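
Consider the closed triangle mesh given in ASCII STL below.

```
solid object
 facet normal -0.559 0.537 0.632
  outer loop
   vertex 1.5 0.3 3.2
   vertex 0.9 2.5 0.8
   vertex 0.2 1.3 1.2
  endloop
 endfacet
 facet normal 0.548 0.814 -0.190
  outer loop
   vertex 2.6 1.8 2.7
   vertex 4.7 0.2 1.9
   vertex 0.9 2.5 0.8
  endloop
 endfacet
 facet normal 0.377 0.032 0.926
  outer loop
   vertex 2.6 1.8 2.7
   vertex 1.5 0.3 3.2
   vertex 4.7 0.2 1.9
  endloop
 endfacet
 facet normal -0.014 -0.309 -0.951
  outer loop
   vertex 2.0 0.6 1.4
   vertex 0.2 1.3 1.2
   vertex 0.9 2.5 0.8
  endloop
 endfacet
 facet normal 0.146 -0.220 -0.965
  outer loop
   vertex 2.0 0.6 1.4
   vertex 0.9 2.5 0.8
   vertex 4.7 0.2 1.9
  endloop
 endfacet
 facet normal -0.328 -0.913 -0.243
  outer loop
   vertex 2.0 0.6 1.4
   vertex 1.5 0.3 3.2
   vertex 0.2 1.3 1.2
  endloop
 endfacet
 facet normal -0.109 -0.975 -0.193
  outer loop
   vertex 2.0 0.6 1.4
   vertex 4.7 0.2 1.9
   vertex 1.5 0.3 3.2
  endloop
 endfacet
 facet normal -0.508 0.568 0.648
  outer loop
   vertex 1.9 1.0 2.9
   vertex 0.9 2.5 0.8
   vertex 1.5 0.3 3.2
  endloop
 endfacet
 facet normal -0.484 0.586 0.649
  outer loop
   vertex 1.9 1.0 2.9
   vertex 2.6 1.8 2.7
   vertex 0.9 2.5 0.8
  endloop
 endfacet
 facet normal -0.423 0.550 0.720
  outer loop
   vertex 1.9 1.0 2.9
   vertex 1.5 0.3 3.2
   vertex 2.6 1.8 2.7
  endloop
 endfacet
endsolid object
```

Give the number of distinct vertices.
7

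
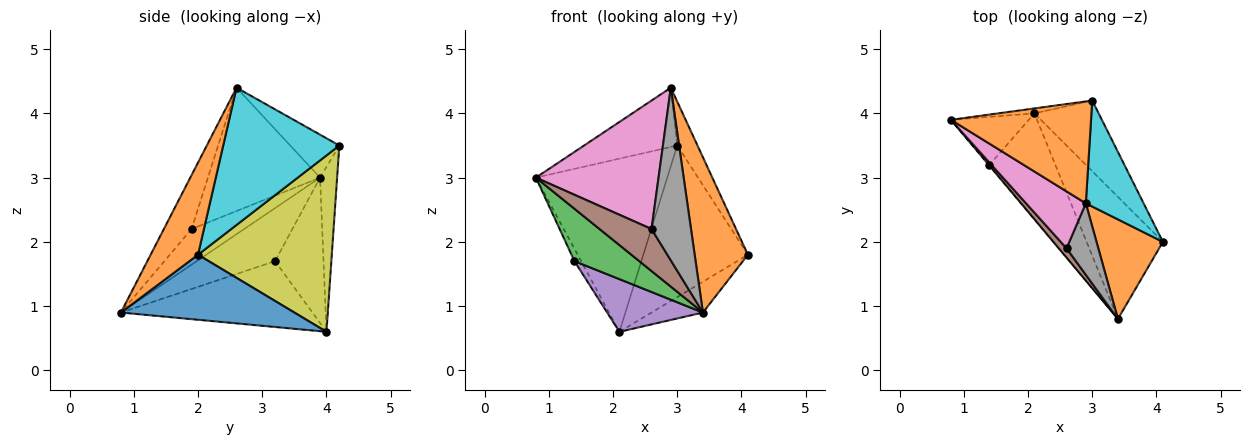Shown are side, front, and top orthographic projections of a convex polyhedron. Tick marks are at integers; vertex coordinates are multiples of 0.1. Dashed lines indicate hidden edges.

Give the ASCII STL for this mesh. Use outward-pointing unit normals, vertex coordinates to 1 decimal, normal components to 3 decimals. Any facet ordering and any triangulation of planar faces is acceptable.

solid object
 facet normal 0.637 0.189 -0.747
  outer loop
   vertex 2.1 4.0 0.6
   vertex 4.1 2.0 1.8
   vertex 3.4 0.8 0.9
  endloop
 endfacet
 facet normal 0.599 -0.674 0.432
  outer loop
   vertex 2.9 2.6 4.4
   vertex 3.4 0.8 0.9
   vertex 4.1 2.0 1.8
  endloop
 endfacet
 facet normal -0.770 -0.638 -0.012
  outer loop
   vertex 1.4 3.2 1.7
   vertex 3.4 0.8 0.9
   vertex 0.8 3.9 3.0
  endloop
 endfacet
 facet normal -0.875 0.121 -0.469
  outer loop
   vertex 1.4 3.2 1.7
   vertex 0.8 3.9 3.0
   vertex 2.1 4.0 0.6
  endloop
 endfacet
 facet normal -0.667 -0.333 -0.667
  outer loop
   vertex 1.4 3.2 1.7
   vertex 2.1 4.0 0.6
   vertex 3.4 0.8 0.9
  endloop
 endfacet
 facet normal -0.703 -0.694 0.155
  outer loop
   vertex 2.6 1.9 2.2
   vertex 0.8 3.9 3.0
   vertex 3.4 0.8 0.9
  endloop
 endfacet
 facet normal -0.641 -0.702 0.311
  outer loop
   vertex 2.6 1.9 2.2
   vertex 2.9 2.6 4.4
   vertex 0.8 3.9 3.0
  endloop
 endfacet
 facet normal -0.544 -0.775 0.321
  outer loop
   vertex 2.6 1.9 2.2
   vertex 3.4 0.8 0.9
   vertex 2.9 2.6 4.4
  endloop
 endfacet
 facet normal 0.757 0.592 -0.276
  outer loop
   vertex 3.0 4.2 3.5
   vertex 4.1 2.0 1.8
   vertex 2.1 4.0 0.6
  endloop
 endfacet
 facet normal 0.910 0.159 0.383
  outer loop
   vertex 3.0 4.2 3.5
   vertex 2.9 2.6 4.4
   vertex 4.1 2.0 1.8
  endloop
 endfacet
 facet normal -0.129 0.991 -0.028
  outer loop
   vertex 3.0 4.2 3.5
   vertex 2.1 4.0 0.6
   vertex 0.8 3.9 3.0
  endloop
 endfacet
 facet normal -0.256 0.486 0.836
  outer loop
   vertex 3.0 4.2 3.5
   vertex 0.8 3.9 3.0
   vertex 2.9 2.6 4.4
  endloop
 endfacet
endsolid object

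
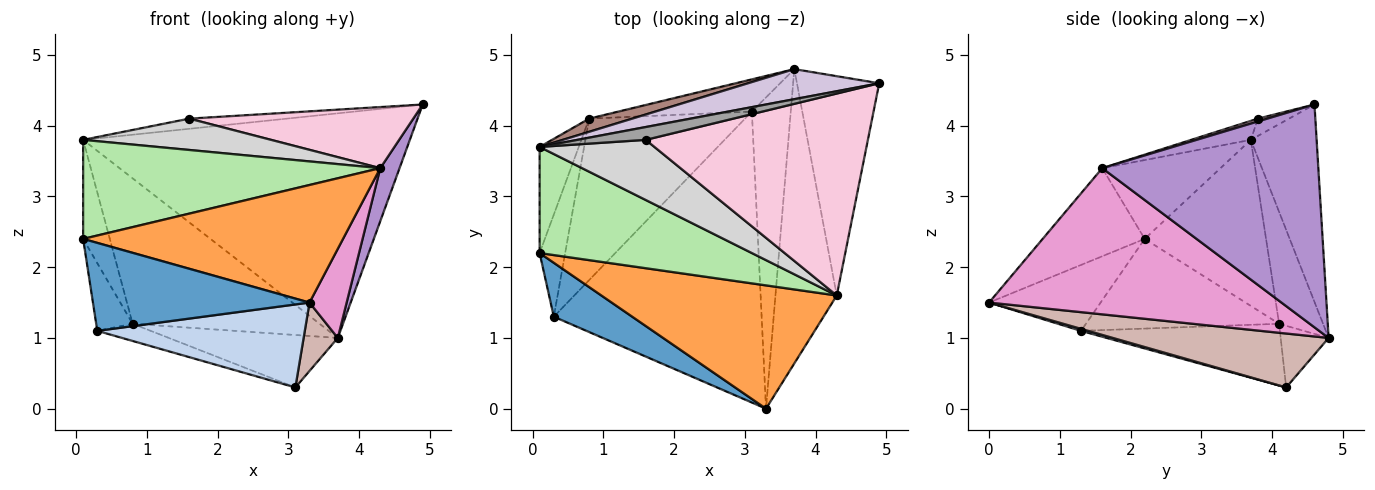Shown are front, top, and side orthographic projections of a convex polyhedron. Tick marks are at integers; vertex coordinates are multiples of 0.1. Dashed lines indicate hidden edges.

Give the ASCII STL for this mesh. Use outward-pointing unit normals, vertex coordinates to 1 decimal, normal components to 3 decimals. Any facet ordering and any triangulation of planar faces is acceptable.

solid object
 facet normal -0.402 -0.781 0.479
  outer loop
   vertex 0.3 1.3 1.1
   vertex 3.3 0.0 1.5
   vertex 0.1 2.2 2.4
  endloop
 endfacet
 facet normal 0.009 -0.274 -0.962
  outer loop
   vertex 0.3 1.3 1.1
   vertex 3.1 4.2 0.3
   vertex 3.3 0.0 1.5
  endloop
 endfacet
 facet normal -0.261 -0.666 0.699
  outer loop
   vertex 4.3 1.6 3.4
   vertex 0.1 2.2 2.4
   vertex 3.3 0.0 1.5
  endloop
 endfacet
 facet normal -0.946 0.179 -0.269
  outer loop
   vertex 0.8 4.1 1.2
   vertex 0.3 1.3 1.1
   vertex 0.1 2.2 2.4
  endloop
 endfacet
 facet normal -0.366 0.098 -0.925
  outer loop
   vertex 0.8 4.1 1.2
   vertex 3.1 4.2 0.3
   vertex 0.3 1.3 1.1
  endloop
 endfacet
 facet normal -0.262 -0.658 0.706
  outer loop
   vertex 0.1 3.7 3.8
   vertex 0.1 2.2 2.4
   vertex 4.3 1.6 3.4
  endloop
 endfacet
 facet normal -0.952 0.209 -0.224
  outer loop
   vertex 0.1 3.7 3.8
   vertex 0.8 4.1 1.2
   vertex 0.1 2.2 2.4
  endloop
 endfacet
 facet normal -0.235 0.828 -0.509
  outer loop
   vertex 3.7 4.8 1.0
   vertex 3.1 4.2 0.3
   vertex 0.8 4.1 1.2
  endloop
 endfacet
 facet normal 0.935 -0.083 -0.345
  outer loop
   vertex 3.7 4.8 1.0
   vertex 4.9 4.6 4.3
   vertex 4.3 1.6 3.4
  endloop
 endfacet
 facet normal -0.196 0.972 0.130
  outer loop
   vertex 3.7 4.8 1.0
   vertex 0.1 3.7 3.8
   vertex 4.9 4.6 4.3
  endloop
 endfacet
 facet normal -0.228 0.970 0.088
  outer loop
   vertex 3.7 4.8 1.0
   vertex 0.8 4.1 1.2
   vertex 0.1 3.7 3.8
  endloop
 endfacet
 facet normal 0.804 -0.127 -0.580
  outer loop
   vertex 3.7 4.8 1.0
   vertex 3.3 0.0 1.5
   vertex 3.1 4.2 0.3
  endloop
 endfacet
 facet normal 0.916 -0.116 -0.384
  outer loop
   vertex 3.7 4.8 1.0
   vertex 4.3 1.6 3.4
   vertex 3.3 0.0 1.5
  endloop
 endfacet
 facet normal 0.012 -0.290 0.957
  outer loop
   vertex 1.6 3.8 4.1
   vertex 4.3 1.6 3.4
   vertex 4.9 4.6 4.3
  endloop
 endfacet
 facet normal -0.194 0.610 0.769
  outer loop
   vertex 1.6 3.8 4.1
   vertex 4.9 4.6 4.3
   vertex 0.1 3.7 3.8
  endloop
 endfacet
 facet normal -0.145 -0.457 0.877
  outer loop
   vertex 1.6 3.8 4.1
   vertex 0.1 3.7 3.8
   vertex 4.3 1.6 3.4
  endloop
 endfacet
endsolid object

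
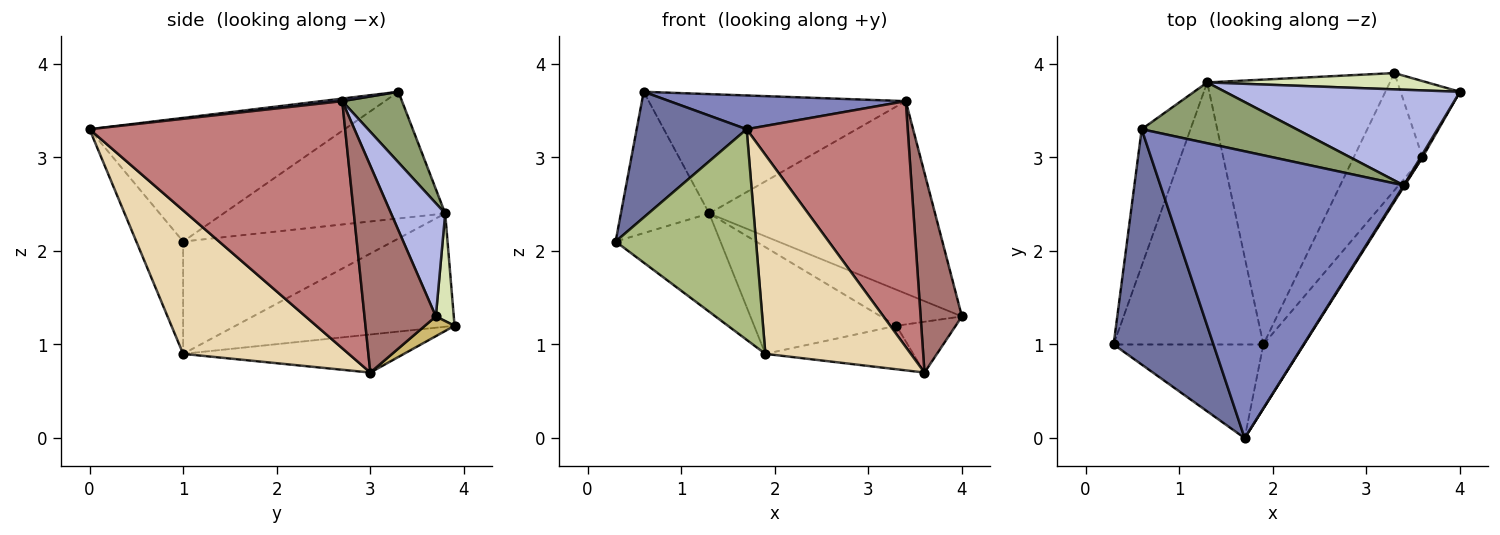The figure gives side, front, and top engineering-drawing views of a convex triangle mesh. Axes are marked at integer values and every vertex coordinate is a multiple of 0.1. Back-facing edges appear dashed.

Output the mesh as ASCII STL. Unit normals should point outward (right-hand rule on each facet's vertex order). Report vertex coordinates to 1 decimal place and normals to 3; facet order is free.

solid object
 facet normal -0.738 -0.318 0.596
  outer loop
   vertex 1.7 0.0 3.3
   vertex 0.6 3.3 3.7
   vertex 0.3 1.0 2.1
  endloop
 endfacet
 facet normal 0.010 -0.117 0.993
  outer loop
   vertex 3.4 2.7 3.6
   vertex 0.6 3.3 3.7
   vertex 1.7 0.0 3.3
  endloop
 endfacet
 facet normal -0.875 0.348 -0.337
  outer loop
   vertex 1.3 3.8 2.4
   vertex 0.3 1.0 2.1
   vertex 0.6 3.3 3.7
  endloop
 endfacet
 facet normal 0.210 0.875 0.435
  outer loop
   vertex 1.3 3.8 2.4
   vertex 3.4 2.7 3.6
   vertex 4.0 3.7 1.3
  endloop
 endfacet
 facet normal 0.203 0.872 0.445
  outer loop
   vertex 1.3 3.8 2.4
   vertex 0.6 3.3 3.7
   vertex 3.4 2.7 3.6
  endloop
 endfacet
 facet normal -0.291 -0.874 -0.389
  outer loop
   vertex 1.9 1.0 0.9
   vertex 1.7 0.0 3.3
   vertex 0.3 1.0 2.1
  endloop
 endfacet
 facet normal -0.575 0.287 -0.766
  outer loop
   vertex 1.9 1.0 0.9
   vertex 0.3 1.0 2.1
   vertex 1.3 3.8 2.4
  endloop
 endfacet
 facet normal 0.198 0.893 0.404
  outer loop
   vertex 3.3 3.9 1.2
   vertex 1.3 3.8 2.4
   vertex 4.0 3.7 1.3
  endloop
 endfacet
 facet normal -0.499 0.324 -0.804
  outer loop
   vertex 3.3 3.9 1.2
   vertex 1.9 1.0 0.9
   vertex 1.3 3.8 2.4
  endloop
 endfacet
 facet normal 0.267 0.535 -0.802
  outer loop
   vertex 3.6 3.0 0.7
   vertex 3.3 3.9 1.2
   vertex 4.0 3.7 1.3
  endloop
 endfacet
 facet normal -0.461 0.309 -0.832
  outer loop
   vertex 3.6 3.0 0.7
   vertex 1.9 1.0 0.9
   vertex 3.3 3.9 1.2
  endloop
 endfacet
 facet normal 0.735 -0.645 -0.208
  outer loop
   vertex 3.6 3.0 0.7
   vertex 1.7 0.0 3.3
   vertex 1.9 1.0 0.9
  endloop
 endfacet
 facet normal 0.865 -0.501 0.008
  outer loop
   vertex 3.6 3.0 0.7
   vertex 4.0 3.7 1.3
   vertex 3.4 2.7 3.6
  endloop
 endfacet
 facet normal 0.846 -0.533 0.003
  outer loop
   vertex 3.6 3.0 0.7
   vertex 3.4 2.7 3.6
   vertex 1.7 0.0 3.3
  endloop
 endfacet
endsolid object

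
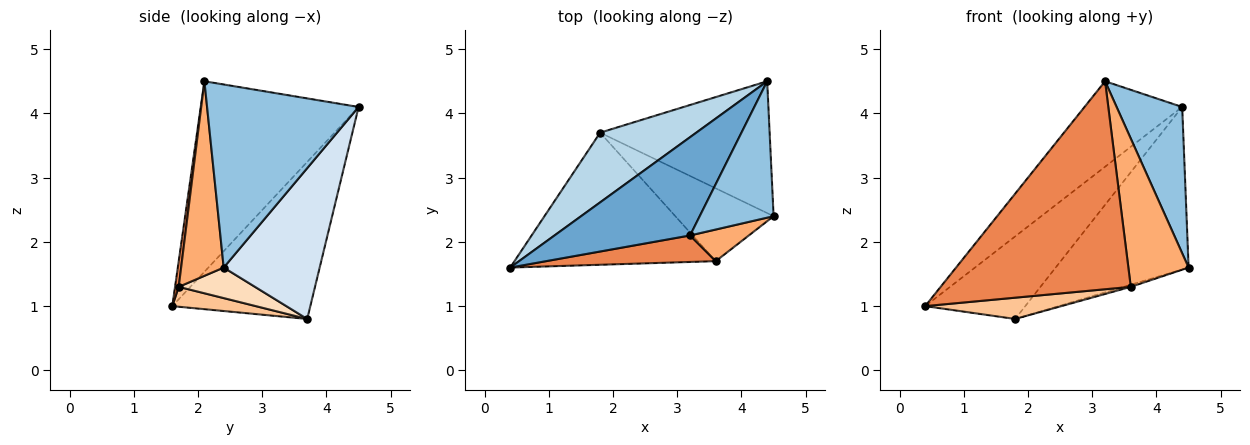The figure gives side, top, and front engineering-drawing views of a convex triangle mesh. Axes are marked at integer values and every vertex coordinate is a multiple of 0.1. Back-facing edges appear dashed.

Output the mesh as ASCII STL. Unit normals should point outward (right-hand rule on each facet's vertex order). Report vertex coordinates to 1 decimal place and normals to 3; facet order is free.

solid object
 facet normal -0.728 0.450 0.518
  outer loop
   vertex 3.2 2.1 4.5
   vertex 4.4 4.5 4.1
   vertex 0.4 1.6 1.0
  endloop
 endfacet
 facet normal 0.861 -0.372 0.347
  outer loop
   vertex 3.2 2.1 4.5
   vertex 4.5 2.4 1.6
   vertex 4.4 4.5 4.1
  endloop
 endfacet
 facet normal -0.725 0.526 0.444
  outer loop
   vertex 1.8 3.7 0.8
   vertex 0.4 1.6 1.0
   vertex 4.4 4.5 4.1
  endloop
 endfacet
 facet normal 0.489 0.677 -0.549
  outer loop
   vertex 1.8 3.7 0.8
   vertex 4.4 4.5 4.1
   vertex 4.5 2.4 1.6
  endloop
 endfacet
 facet normal 0.019 -0.992 0.126
  outer loop
   vertex 3.6 1.7 1.3
   vertex 3.2 2.1 4.5
   vertex 0.4 1.6 1.0
  endloop
 endfacet
 facet normal 0.569 -0.805 0.172
  outer loop
   vertex 3.6 1.7 1.3
   vertex 4.5 2.4 1.6
   vertex 3.2 2.1 4.5
  endloop
 endfacet
 facet normal 0.097 -0.158 -0.983
  outer loop
   vertex 3.6 1.7 1.3
   vertex 0.4 1.6 1.0
   vertex 1.8 3.7 0.8
  endloop
 endfacet
 facet normal 0.296 0.028 -0.955
  outer loop
   vertex 3.6 1.7 1.3
   vertex 1.8 3.7 0.8
   vertex 4.5 2.4 1.6
  endloop
 endfacet
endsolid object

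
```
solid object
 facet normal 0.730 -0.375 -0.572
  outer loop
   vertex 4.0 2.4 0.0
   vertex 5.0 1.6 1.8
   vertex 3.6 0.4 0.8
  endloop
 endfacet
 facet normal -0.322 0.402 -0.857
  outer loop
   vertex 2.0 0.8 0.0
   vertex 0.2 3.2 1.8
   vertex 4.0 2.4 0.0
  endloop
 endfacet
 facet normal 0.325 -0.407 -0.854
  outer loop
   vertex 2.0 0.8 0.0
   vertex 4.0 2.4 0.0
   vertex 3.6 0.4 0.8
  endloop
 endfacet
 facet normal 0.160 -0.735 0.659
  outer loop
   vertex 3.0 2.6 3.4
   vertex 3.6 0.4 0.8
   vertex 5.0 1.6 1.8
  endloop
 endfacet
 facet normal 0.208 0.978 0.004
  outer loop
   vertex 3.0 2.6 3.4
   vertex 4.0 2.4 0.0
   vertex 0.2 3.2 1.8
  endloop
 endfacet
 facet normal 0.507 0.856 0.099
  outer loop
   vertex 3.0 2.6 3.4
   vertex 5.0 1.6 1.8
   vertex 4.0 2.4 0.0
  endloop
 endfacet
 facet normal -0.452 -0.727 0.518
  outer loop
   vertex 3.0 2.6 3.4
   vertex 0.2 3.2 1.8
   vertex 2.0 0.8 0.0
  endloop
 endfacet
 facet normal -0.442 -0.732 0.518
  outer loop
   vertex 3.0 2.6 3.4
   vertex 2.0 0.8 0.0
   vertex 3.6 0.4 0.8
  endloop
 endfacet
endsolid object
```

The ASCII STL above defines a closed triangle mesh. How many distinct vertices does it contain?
6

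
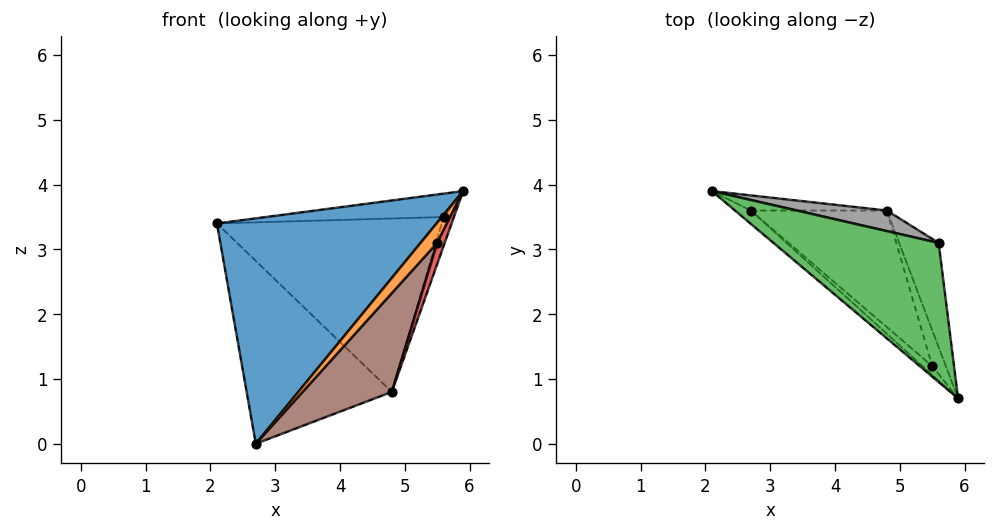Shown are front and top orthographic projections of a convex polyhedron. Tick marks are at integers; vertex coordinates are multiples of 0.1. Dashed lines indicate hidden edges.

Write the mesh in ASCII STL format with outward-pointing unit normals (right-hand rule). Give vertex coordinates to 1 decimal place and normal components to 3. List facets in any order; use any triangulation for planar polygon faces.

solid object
 facet normal -0.640 -0.767 -0.045
  outer loop
   vertex 2.7 3.6 0.0
   vertex 5.9 0.7 3.9
   vertex 2.1 3.9 3.4
  endloop
 endfacet
 facet normal -0.321 -0.867 -0.381
  outer loop
   vertex 5.5 1.2 3.1
   vertex 5.9 0.7 3.9
   vertex 2.7 3.6 0.0
  endloop
 endfacet
 facet normal 0.010 0.166 0.986
  outer loop
   vertex 5.6 3.1 3.5
   vertex 2.1 3.9 3.4
   vertex 5.9 0.7 3.9
  endloop
 endfacet
 facet normal 0.736 -0.344 -0.583
  outer loop
   vertex 4.8 3.6 0.8
   vertex 5.9 0.7 3.9
   vertex 5.5 1.2 3.1
  endloop
 endfacet
 facet normal 0.960 0.075 -0.271
  outer loop
   vertex 4.8 3.6 0.8
   vertex 5.6 3.1 3.5
   vertex 5.9 0.7 3.9
  endloop
 endfacet
 facet normal 0.279 -0.621 -0.733
  outer loop
   vertex 4.8 3.6 0.8
   vertex 5.5 1.2 3.1
   vertex 2.7 3.6 0.0
  endloop
 endfacet
 facet normal 0.031 0.996 -0.082
  outer loop
   vertex 4.8 3.6 0.8
   vertex 2.7 3.6 0.0
   vertex 2.1 3.9 3.4
  endloop
 endfacet
 facet normal 0.218 0.969 0.115
  outer loop
   vertex 4.8 3.6 0.8
   vertex 2.1 3.9 3.4
   vertex 5.6 3.1 3.5
  endloop
 endfacet
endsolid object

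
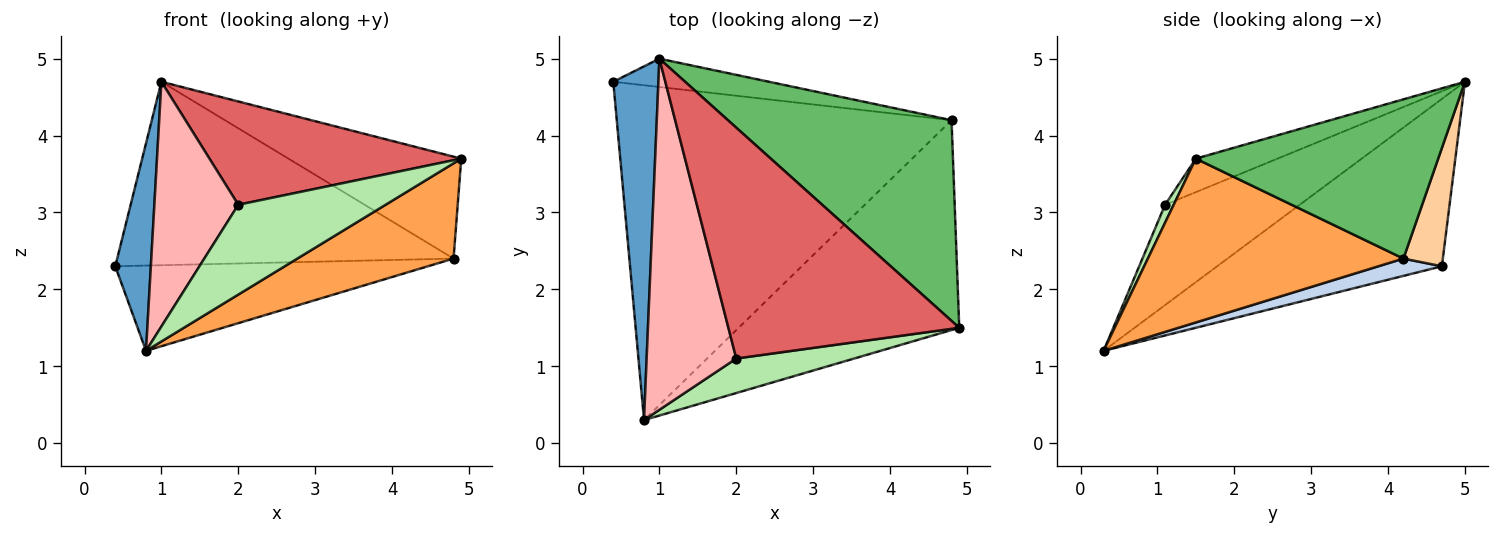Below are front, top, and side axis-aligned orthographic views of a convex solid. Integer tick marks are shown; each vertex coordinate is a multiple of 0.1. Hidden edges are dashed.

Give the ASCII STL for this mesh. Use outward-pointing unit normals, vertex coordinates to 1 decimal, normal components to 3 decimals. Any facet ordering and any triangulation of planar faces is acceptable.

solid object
 facet normal -0.954 -0.151 0.257
  outer loop
   vertex 1.0 5.0 4.7
   vertex 0.4 4.7 2.3
   vertex 0.8 0.3 1.2
  endloop
 endfacet
 facet normal 0.050 0.247 -0.968
  outer loop
   vertex 4.8 4.2 2.4
   vertex 0.8 0.3 1.2
   vertex 0.4 4.7 2.3
  endloop
 endfacet
 facet normal 0.560 -0.342 -0.754
  outer loop
   vertex 4.8 4.2 2.4
   vertex 4.9 1.5 3.7
   vertex 0.8 0.3 1.2
  endloop
 endfacet
 facet normal 0.115 0.982 -0.151
  outer loop
   vertex 4.8 4.2 2.4
   vertex 0.4 4.7 2.3
   vertex 1.0 5.0 4.7
  endloop
 endfacet
 facet normal 0.536 0.382 0.753
  outer loop
   vertex 4.8 4.2 2.4
   vertex 1.0 5.0 4.7
   vertex 4.9 1.5 3.7
  endloop
 endfacet
 facet normal 0.054 -0.932 0.358
  outer loop
   vertex 2.0 1.1 3.1
   vertex 0.8 0.3 1.2
   vertex 4.9 1.5 3.7
  endloop
 endfacet
 facet normal -0.131 -0.405 0.905
  outer loop
   vertex 2.0 1.1 3.1
   vertex 4.9 1.5 3.7
   vertex 1.0 5.0 4.7
  endloop
 endfacet
 facet normal -0.676 -0.421 0.604
  outer loop
   vertex 2.0 1.1 3.1
   vertex 1.0 5.0 4.7
   vertex 0.8 0.3 1.2
  endloop
 endfacet
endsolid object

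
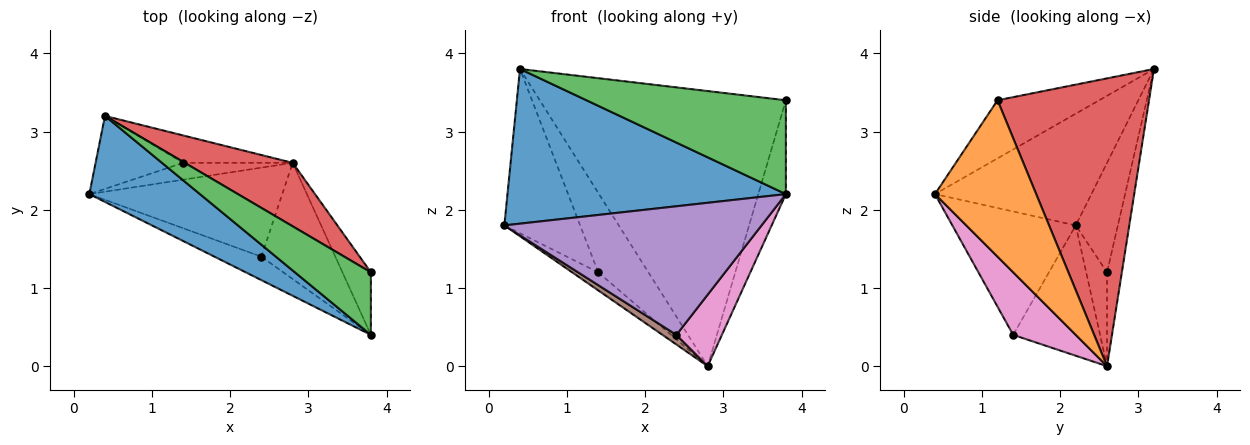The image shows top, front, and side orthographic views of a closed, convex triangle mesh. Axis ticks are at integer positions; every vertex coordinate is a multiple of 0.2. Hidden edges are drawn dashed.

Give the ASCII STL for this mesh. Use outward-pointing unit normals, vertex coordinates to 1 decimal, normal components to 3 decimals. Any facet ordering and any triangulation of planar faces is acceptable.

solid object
 facet normal -0.441 -0.784 0.436
  outer loop
   vertex 0.4 3.2 3.8
   vertex 0.2 2.2 1.8
   vertex 3.8 0.4 2.2
  endloop
 endfacet
 facet normal 0.950 0.259 -0.173
  outer loop
   vertex 3.8 1.2 3.4
   vertex 3.8 0.4 2.2
   vertex 2.8 2.6 0.0
  endloop
 endfacet
 facet normal -0.391 -0.766 0.511
  outer loop
   vertex 3.8 1.2 3.4
   vertex 0.4 3.2 3.8
   vertex 3.8 0.4 2.2
  endloop
 endfacet
 facet normal 0.514 0.836 0.193
  outer loop
   vertex 3.8 1.2 3.4
   vertex 2.8 2.6 0.0
   vertex 0.4 3.2 3.8
  endloop
 endfacet
 facet normal -0.427 -0.890 -0.162
  outer loop
   vertex 2.4 1.4 0.4
   vertex 3.8 0.4 2.2
   vertex 0.2 2.2 1.8
  endloop
 endfacet
 facet normal -0.558 -0.089 -0.825
  outer loop
   vertex 2.4 1.4 0.4
   vertex 0.2 2.2 1.8
   vertex 2.8 2.6 0.0
  endloop
 endfacet
 facet normal 0.585 -0.425 -0.691
  outer loop
   vertex 2.4 1.4 0.4
   vertex 2.8 2.6 0.0
   vertex 3.8 0.4 2.2
  endloop
 endfacet
 facet normal -0.505 0.631 -0.589
  outer loop
   vertex 1.4 2.6 1.2
   vertex 2.8 2.6 0.0
   vertex 0.2 2.2 1.8
  endloop
 endfacet
 facet normal -0.453 0.815 -0.362
  outer loop
   vertex 1.4 2.6 1.2
   vertex 0.2 2.2 1.8
   vertex 0.4 3.2 3.8
  endloop
 endfacet
 facet normal -0.269 0.911 -0.314
  outer loop
   vertex 1.4 2.6 1.2
   vertex 0.4 3.2 3.8
   vertex 2.8 2.6 0.0
  endloop
 endfacet
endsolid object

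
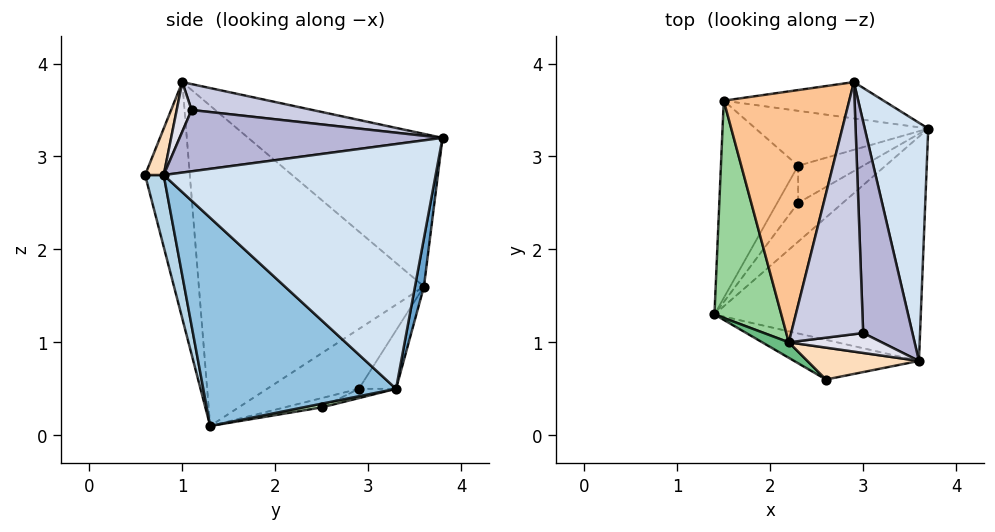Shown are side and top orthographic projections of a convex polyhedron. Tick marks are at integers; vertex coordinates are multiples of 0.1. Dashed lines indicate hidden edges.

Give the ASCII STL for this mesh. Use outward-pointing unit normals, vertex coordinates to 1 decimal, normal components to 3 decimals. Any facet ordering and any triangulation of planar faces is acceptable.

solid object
 facet normal 0.051 0.985 -0.167
  outer loop
   vertex 1.5 3.6 1.6
   vertex 2.9 3.8 3.2
   vertex 3.7 3.3 0.5
  endloop
 endfacet
 facet normal 0.588 -0.560 -0.583
  outer loop
   vertex 3.6 0.8 2.8
   vertex 1.4 1.3 0.1
   vertex 3.7 3.3 0.5
  endloop
 endfacet
 facet normal 0.186 -0.928 -0.323
  outer loop
   vertex 3.6 0.8 2.8
   vertex 2.6 0.6 2.8
   vertex 1.4 1.3 0.1
  endloop
 endfacet
 facet normal 0.951 0.189 0.247
  outer loop
   vertex 3.6 0.8 2.8
   vertex 3.7 3.3 0.5
   vertex 2.9 3.8 3.2
  endloop
 endfacet
 facet normal -0.538 0.477 -0.695
  outer loop
   vertex 2.3 2.9 0.5
   vertex 1.4 1.3 0.1
   vertex 1.5 3.6 1.6
  endloop
 endfacet
 facet normal -0.213 0.747 -0.630
  outer loop
   vertex 2.3 2.9 0.5
   vertex 1.5 3.6 1.6
   vertex 3.7 3.3 0.5
  endloop
 endfacet
 facet normal -0.734 0.313 0.603
  outer loop
   vertex 2.2 1.0 3.8
   vertex 2.9 3.8 3.2
   vertex 1.5 3.6 1.6
  endloop
 endfacet
 facet normal 0.177 -0.887 0.426
  outer loop
   vertex 2.2 1.0 3.8
   vertex 2.6 0.6 2.8
   vertex 3.6 0.8 2.8
  endloop
 endfacet
 facet normal -0.614 -0.786 0.069
  outer loop
   vertex 2.2 1.0 3.8
   vertex 1.4 1.3 0.1
   vertex 2.6 0.6 2.8
  endloop
 endfacet
 facet normal -0.975 -0.090 0.203
  outer loop
   vertex 2.2 1.0 3.8
   vertex 1.5 3.6 1.6
   vertex 1.4 1.3 0.1
  endloop
 endfacet
 facet normal 0.083 0.103 -0.991
  outer loop
   vertex 2.3 2.5 0.3
   vertex 3.7 3.3 0.5
   vertex 1.4 1.3 0.1
  endloop
 endfacet
 facet normal -0.369 0.416 -0.831
  outer loop
   vertex 2.3 2.5 0.3
   vertex 1.4 1.3 0.1
   vertex 2.3 2.9 0.5
  endloop
 endfacet
 facet normal -0.127 0.444 -0.887
  outer loop
   vertex 2.3 2.5 0.3
   vertex 2.3 2.9 0.5
   vertex 3.7 3.3 0.5
  endloop
 endfacet
 facet normal 0.776 0.098 0.623
  outer loop
   vertex 3.0 1.1 3.5
   vertex 3.6 0.8 2.8
   vertex 2.9 3.8 3.2
  endloop
 endfacet
 facet normal 0.336 0.116 0.935
  outer loop
   vertex 3.0 1.1 3.5
   vertex 2.9 3.8 3.2
   vertex 2.2 1.0 3.8
  endloop
 endfacet
 facet normal 0.314 -0.745 0.588
  outer loop
   vertex 3.0 1.1 3.5
   vertex 2.2 1.0 3.8
   vertex 3.6 0.8 2.8
  endloop
 endfacet
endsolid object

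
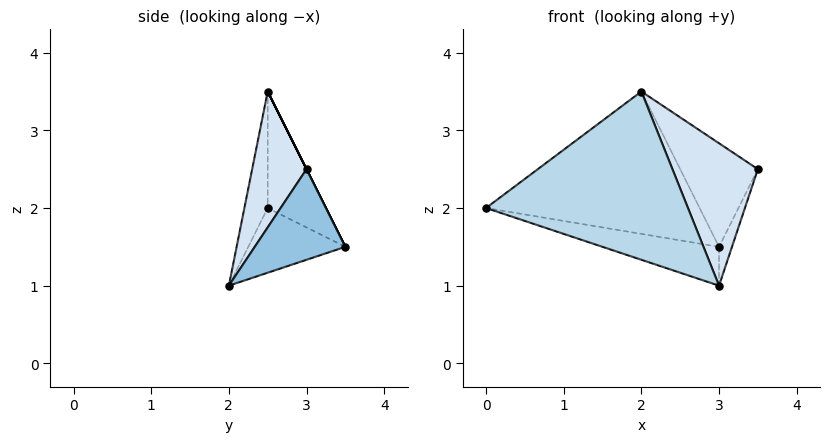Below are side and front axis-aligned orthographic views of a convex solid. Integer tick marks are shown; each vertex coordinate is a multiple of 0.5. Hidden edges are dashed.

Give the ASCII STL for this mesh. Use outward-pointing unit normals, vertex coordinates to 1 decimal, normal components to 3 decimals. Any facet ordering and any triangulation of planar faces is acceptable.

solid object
 facet normal -0.255 0.306 -0.917
  outer loop
   vertex 3.0 3.5 1.5
   vertex 3.0 2.0 1.0
   vertex 0.0 2.5 2.0
  endloop
 endfacet
 facet normal 0.911 0.130 -0.391
  outer loop
   vertex 3.0 3.5 1.5
   vertex 3.5 3.0 2.5
   vertex 3.0 2.0 1.0
  endloop
 endfacet
 facet normal -0.113 -0.982 0.151
  outer loop
   vertex 2.0 2.5 3.5
   vertex 0.0 2.5 2.0
   vertex 3.0 2.0 1.0
  endloop
 endfacet
 facet normal 0.501 -0.788 0.358
  outer loop
   vertex 2.0 2.5 3.5
   vertex 3.0 2.0 1.0
   vertex 3.5 3.0 2.5
  endloop
 endfacet
 facet normal -0.248 0.910 0.331
  outer loop
   vertex 2.0 2.5 3.5
   vertex 3.0 3.5 1.5
   vertex 0.0 2.5 2.0
  endloop
 endfacet
 facet normal 0.000 0.894 0.447
  outer loop
   vertex 2.0 2.5 3.5
   vertex 3.5 3.0 2.5
   vertex 3.0 3.5 1.5
  endloop
 endfacet
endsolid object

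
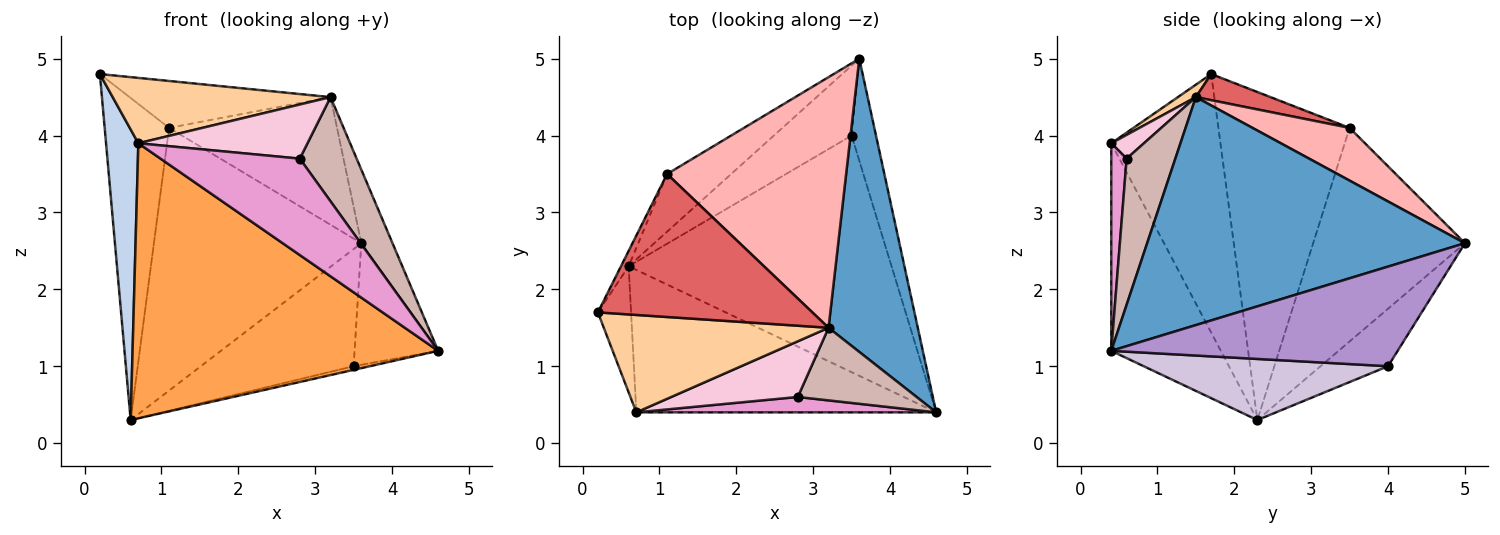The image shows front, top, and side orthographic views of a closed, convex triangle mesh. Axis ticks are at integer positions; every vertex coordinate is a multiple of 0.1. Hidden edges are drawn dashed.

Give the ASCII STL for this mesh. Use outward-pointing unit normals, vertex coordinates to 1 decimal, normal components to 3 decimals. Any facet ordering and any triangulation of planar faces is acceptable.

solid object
 facet normal 0.927 0.091 0.363
  outer loop
   vertex 3.2 1.5 4.5
   vertex 4.6 0.4 1.2
   vertex 3.6 5.0 2.6
  endloop
 endfacet
 facet normal -0.952 -0.282 -0.122
  outer loop
   vertex 0.7 0.4 3.9
   vertex 0.2 1.7 4.8
   vertex 0.6 2.3 0.3
  endloop
 endfacet
 facet normal -0.303 -0.846 -0.438
  outer loop
   vertex 0.7 0.4 3.9
   vertex 0.6 2.3 0.3
   vertex 4.6 0.4 1.2
  endloop
 endfacet
 facet normal 0.046 -0.557 0.829
  outer loop
   vertex 0.7 0.4 3.9
   vertex 3.2 1.5 4.5
   vertex 0.2 1.7 4.8
  endloop
 endfacet
 facet normal -0.897 0.441 -0.021
  outer loop
   vertex 1.1 3.5 4.1
   vertex 0.6 2.3 0.3
   vertex 0.2 1.7 4.8
  endloop
 endfacet
 facet normal -0.581 0.795 -0.174
  outer loop
   vertex 1.1 3.5 4.1
   vertex 3.6 5.0 2.6
   vertex 0.6 2.3 0.3
  endloop
 endfacet
 facet normal 0.115 0.310 0.944
  outer loop
   vertex 1.1 3.5 4.1
   vertex 0.2 1.7 4.8
   vertex 3.2 1.5 4.5
  endloop
 endfacet
 facet normal 0.254 0.439 0.862
  outer loop
   vertex 1.1 3.5 4.1
   vertex 3.2 1.5 4.5
   vertex 3.6 5.0 2.6
  endloop
 endfacet
 facet normal 0.934 0.273 -0.229
  outer loop
   vertex 3.5 4.0 1.0
   vertex 3.6 5.0 2.6
   vertex 4.6 0.4 1.2
  endloop
 endfacet
 facet normal 0.226 0.015 -0.974
  outer loop
   vertex 3.5 4.0 1.0
   vertex 4.6 0.4 1.2
   vertex 0.6 2.3 0.3
  endloop
 endfacet
 facet normal -0.355 0.803 -0.479
  outer loop
   vertex 3.5 4.0 1.0
   vertex 0.6 2.3 0.3
   vertex 3.6 5.0 2.6
  endloop
 endfacet
 facet normal 0.575 -0.671 0.468
  outer loop
   vertex 2.8 0.6 3.7
   vertex 4.6 0.4 1.2
   vertex 3.2 1.5 4.5
  endloop
 endfacet
 facet normal 0.108 -0.982 0.157
  outer loop
   vertex 2.8 0.6 3.7
   vertex 0.7 0.4 3.9
   vertex 4.6 0.4 1.2
  endloop
 endfacet
 facet normal 0.133 -0.691 0.711
  outer loop
   vertex 2.8 0.6 3.7
   vertex 3.2 1.5 4.5
   vertex 0.7 0.4 3.9
  endloop
 endfacet
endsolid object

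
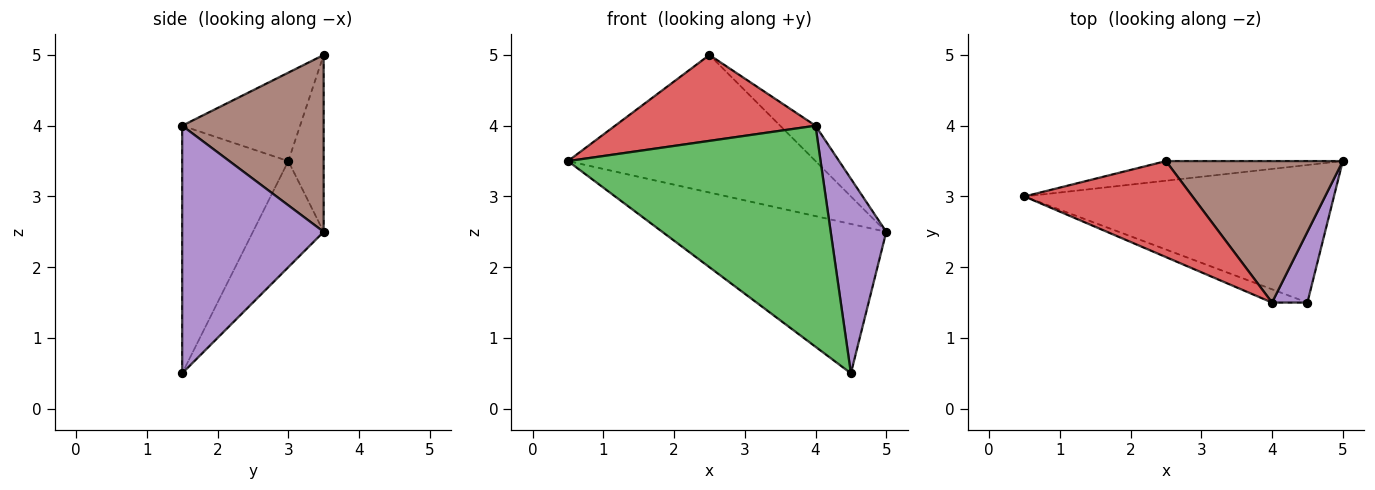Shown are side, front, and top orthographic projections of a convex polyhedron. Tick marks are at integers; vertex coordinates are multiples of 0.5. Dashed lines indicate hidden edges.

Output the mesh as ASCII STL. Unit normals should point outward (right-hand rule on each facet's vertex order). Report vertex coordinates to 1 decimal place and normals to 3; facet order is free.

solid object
 facet normal -0.226 0.716 -0.660
  outer loop
   vertex 4.5 1.5 0.5
   vertex 0.5 3.0 3.5
   vertex 5.0 3.5 2.5
  endloop
 endfacet
 facet normal -0.140 0.980 -0.140
  outer loop
   vertex 2.5 3.5 5.0
   vertex 5.0 3.5 2.5
   vertex 0.5 3.0 3.5
  endloop
 endfacet
 facet normal -0.387 -0.921 -0.055
  outer loop
   vertex 4.0 1.5 4.0
   vertex 0.5 3.0 3.5
   vertex 4.5 1.5 0.5
  endloop
 endfacet
 facet normal -0.365 -0.621 0.694
  outer loop
   vertex 4.0 1.5 4.0
   vertex 2.5 3.5 5.0
   vertex 0.5 3.0 3.5
  endloop
 endfacet
 facet normal 0.923 -0.362 0.132
  outer loop
   vertex 4.0 1.5 4.0
   vertex 4.5 1.5 0.5
   vertex 5.0 3.5 2.5
  endloop
 endfacet
 facet normal 0.696 0.174 0.696
  outer loop
   vertex 4.0 1.5 4.0
   vertex 5.0 3.5 2.5
   vertex 2.5 3.5 5.0
  endloop
 endfacet
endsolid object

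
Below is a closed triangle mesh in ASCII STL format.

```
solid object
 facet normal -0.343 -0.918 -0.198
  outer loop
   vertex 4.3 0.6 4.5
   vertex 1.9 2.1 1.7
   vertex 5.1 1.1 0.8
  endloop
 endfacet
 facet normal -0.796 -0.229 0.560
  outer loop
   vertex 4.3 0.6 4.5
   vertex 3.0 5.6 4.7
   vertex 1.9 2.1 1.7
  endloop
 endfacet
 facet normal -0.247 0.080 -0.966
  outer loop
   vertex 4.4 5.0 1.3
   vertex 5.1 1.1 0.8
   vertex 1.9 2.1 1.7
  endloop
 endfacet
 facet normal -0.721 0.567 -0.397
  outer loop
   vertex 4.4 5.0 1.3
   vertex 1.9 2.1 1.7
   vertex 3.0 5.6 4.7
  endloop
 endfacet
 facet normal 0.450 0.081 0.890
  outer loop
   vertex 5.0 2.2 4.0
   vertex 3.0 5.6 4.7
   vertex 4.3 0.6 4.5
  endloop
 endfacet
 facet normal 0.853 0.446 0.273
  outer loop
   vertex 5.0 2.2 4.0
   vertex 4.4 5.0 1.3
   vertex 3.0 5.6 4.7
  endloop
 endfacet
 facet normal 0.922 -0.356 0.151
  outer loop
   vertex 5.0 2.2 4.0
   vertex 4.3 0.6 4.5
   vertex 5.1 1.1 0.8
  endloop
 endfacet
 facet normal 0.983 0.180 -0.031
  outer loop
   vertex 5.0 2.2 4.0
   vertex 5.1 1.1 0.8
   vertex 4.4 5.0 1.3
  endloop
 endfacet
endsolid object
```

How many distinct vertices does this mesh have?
6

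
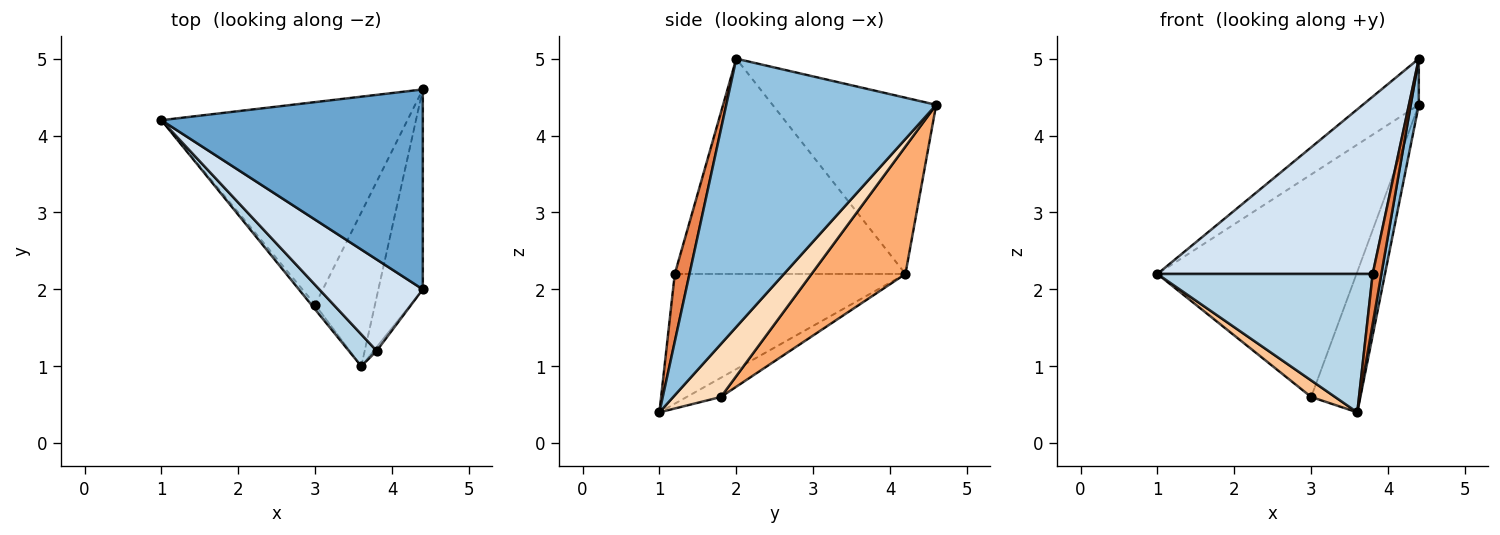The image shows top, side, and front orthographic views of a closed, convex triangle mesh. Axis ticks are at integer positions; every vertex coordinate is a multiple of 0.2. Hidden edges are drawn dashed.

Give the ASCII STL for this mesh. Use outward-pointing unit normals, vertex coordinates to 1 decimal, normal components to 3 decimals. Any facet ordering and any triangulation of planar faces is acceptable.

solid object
 facet normal -0.549 0.188 0.814
  outer loop
   vertex 4.4 2.0 5.0
   vertex 4.4 4.6 4.4
   vertex 1.0 4.2 2.2
  endloop
 endfacet
 facet normal 0.986 -0.038 -0.163
  outer loop
   vertex 4.4 2.0 5.0
   vertex 3.6 1.0 0.4
   vertex 4.4 4.6 4.4
  endloop
 endfacet
 facet normal -0.722 -0.674 0.155
  outer loop
   vertex 3.8 1.2 2.2
   vertex 1.0 4.2 2.2
   vertex 3.6 1.0 0.4
  endloop
 endfacet
 facet normal -0.690 -0.644 0.332
  outer loop
   vertex 3.8 1.2 2.2
   vertex 4.4 2.0 5.0
   vertex 1.0 4.2 2.2
  endloop
 endfacet
 facet normal 0.860 -0.508 -0.039
  outer loop
   vertex 3.8 1.2 2.2
   vertex 3.6 1.0 0.4
   vertex 4.4 2.0 5.0
  endloop
 endfacet
 facet normal 0.329 0.698 -0.636
  outer loop
   vertex 3.0 1.8 0.6
   vertex 1.0 4.2 2.2
   vertex 4.4 4.6 4.4
  endloop
 endfacet
 facet normal -0.808 -0.566 -0.162
  outer loop
   vertex 3.0 1.8 0.6
   vertex 3.6 1.0 0.4
   vertex 1.0 4.2 2.2
  endloop
 endfacet
 facet normal 0.547 0.565 -0.618
  outer loop
   vertex 3.0 1.8 0.6
   vertex 4.4 4.6 4.4
   vertex 3.6 1.0 0.4
  endloop
 endfacet
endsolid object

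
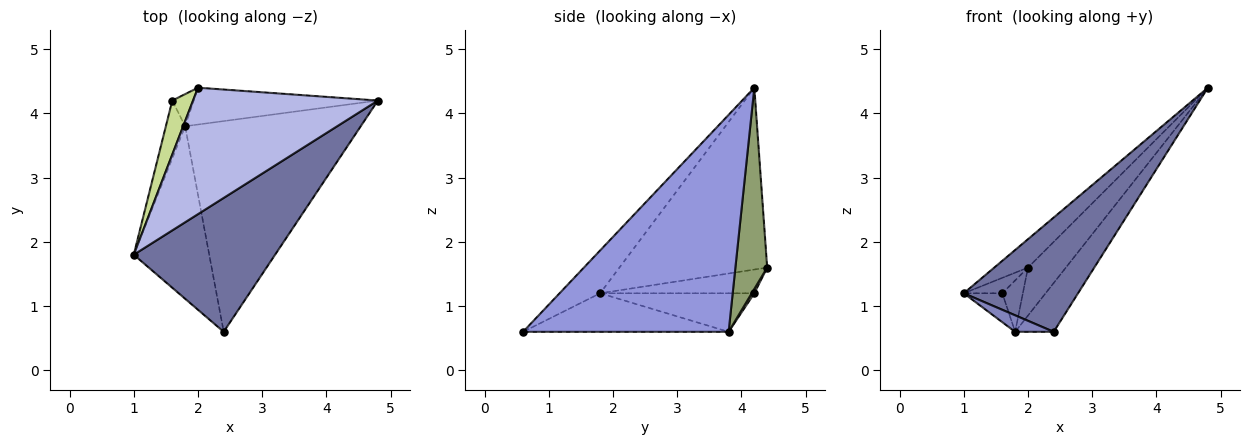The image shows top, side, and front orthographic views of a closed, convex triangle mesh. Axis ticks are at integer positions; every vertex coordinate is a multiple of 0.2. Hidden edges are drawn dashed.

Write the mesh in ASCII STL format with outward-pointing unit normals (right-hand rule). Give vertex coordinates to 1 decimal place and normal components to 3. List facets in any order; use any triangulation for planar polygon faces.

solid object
 facet normal -0.225 -0.633 0.741
  outer loop
   vertex 2.4 0.6 0.6
   vertex 4.8 4.2 4.4
   vertex 1.0 1.8 1.2
  endloop
 endfacet
 facet normal -0.453 -0.085 -0.887
  outer loop
   vertex 1.8 3.8 0.6
   vertex 2.4 0.6 0.6
   vertex 1.0 1.8 1.2
  endloop
 endfacet
 facet normal 0.769 0.144 -0.622
  outer loop
   vertex 1.8 3.8 0.6
   vertex 4.8 4.2 4.4
   vertex 2.4 0.6 0.6
  endloop
 endfacet
 facet normal -0.693 0.158 0.704
  outer loop
   vertex 2.0 4.4 1.6
   vertex 1.0 1.8 1.2
   vertex 4.8 4.2 4.4
  endloop
 endfacet
 facet normal 0.554 0.660 -0.507
  outer loop
   vertex 2.0 4.4 1.6
   vertex 4.8 4.2 4.4
   vertex 1.8 3.8 0.6
  endloop
 endfacet
 facet normal -0.873 0.218 -0.436
  outer loop
   vertex 1.6 4.2 1.2
   vertex 1.8 3.8 0.6
   vertex 1.0 1.8 1.2
  endloop
 endfacet
 facet normal -0.740 0.185 0.647
  outer loop
   vertex 1.6 4.2 1.2
   vertex 1.0 1.8 1.2
   vertex 2.0 4.4 1.6
  endloop
 endfacet
 facet normal 0.105 0.843 -0.527
  outer loop
   vertex 1.6 4.2 1.2
   vertex 2.0 4.4 1.6
   vertex 1.8 3.8 0.6
  endloop
 endfacet
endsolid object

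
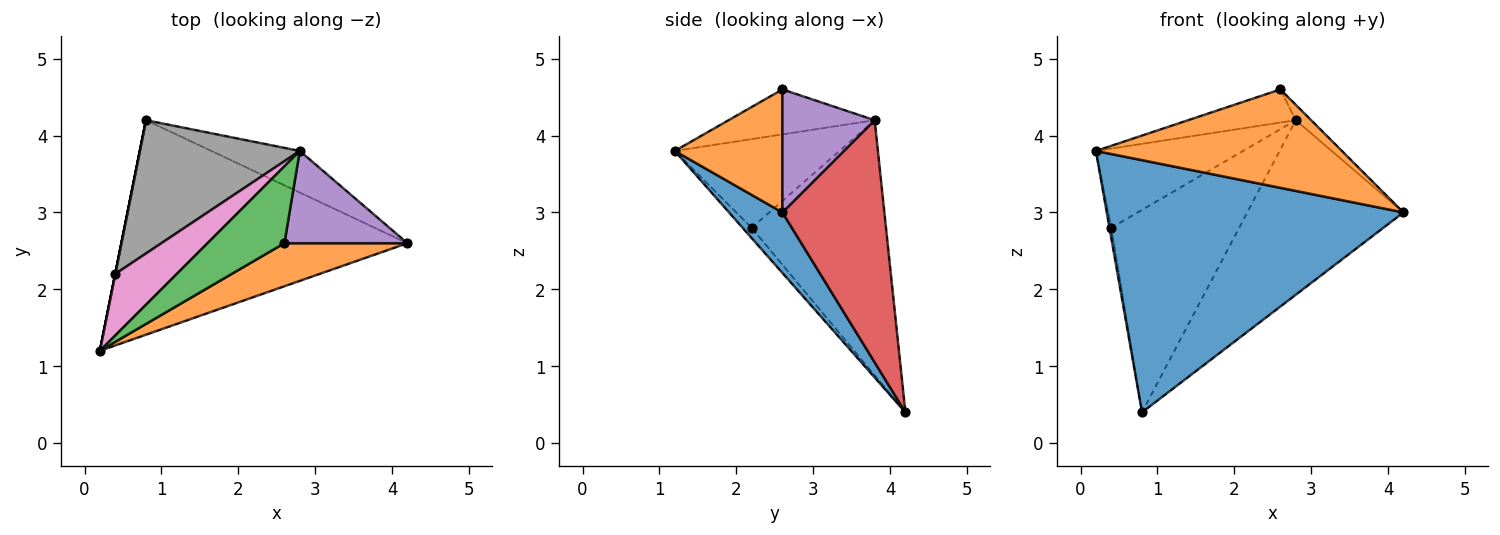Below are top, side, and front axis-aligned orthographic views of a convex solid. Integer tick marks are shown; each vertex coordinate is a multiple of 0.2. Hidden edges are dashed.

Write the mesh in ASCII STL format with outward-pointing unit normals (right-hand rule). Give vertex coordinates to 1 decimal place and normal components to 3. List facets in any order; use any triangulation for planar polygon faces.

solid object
 facet normal 0.136 -0.755 -0.642
  outer loop
   vertex 0.8 4.2 0.4
   vertex 4.2 2.6 3.0
   vertex 0.2 1.2 3.8
  endloop
 endfacet
 facet normal 0.372 -0.850 0.372
  outer loop
   vertex 2.6 2.6 4.6
   vertex 0.2 1.2 3.8
   vertex 4.2 2.6 3.0
  endloop
 endfacet
 facet normal -0.473 0.349 0.809
  outer loop
   vertex 2.8 3.8 4.2
   vertex 0.2 1.2 3.8
   vertex 2.6 2.6 4.6
  endloop
 endfacet
 facet normal 0.536 0.821 -0.196
  outer loop
   vertex 2.8 3.8 4.2
   vertex 4.2 2.6 3.0
   vertex 0.8 4.2 0.4
  endloop
 endfacet
 facet normal 0.702 0.117 0.702
  outer loop
   vertex 2.8 3.8 4.2
   vertex 2.6 2.6 4.6
   vertex 4.2 2.6 3.0
  endloop
 endfacet
 facet normal -0.981 0.196 0.000
  outer loop
   vertex 0.4 2.2 2.8
   vertex 0.8 4.2 0.4
   vertex 0.2 1.2 3.8
  endloop
 endfacet
 facet normal -0.662 0.592 0.459
  outer loop
   vertex 0.4 2.2 2.8
   vertex 0.2 1.2 3.8
   vertex 2.8 3.8 4.2
  endloop
 endfacet
 facet normal -0.660 0.628 0.413
  outer loop
   vertex 0.4 2.2 2.8
   vertex 2.8 3.8 4.2
   vertex 0.8 4.2 0.4
  endloop
 endfacet
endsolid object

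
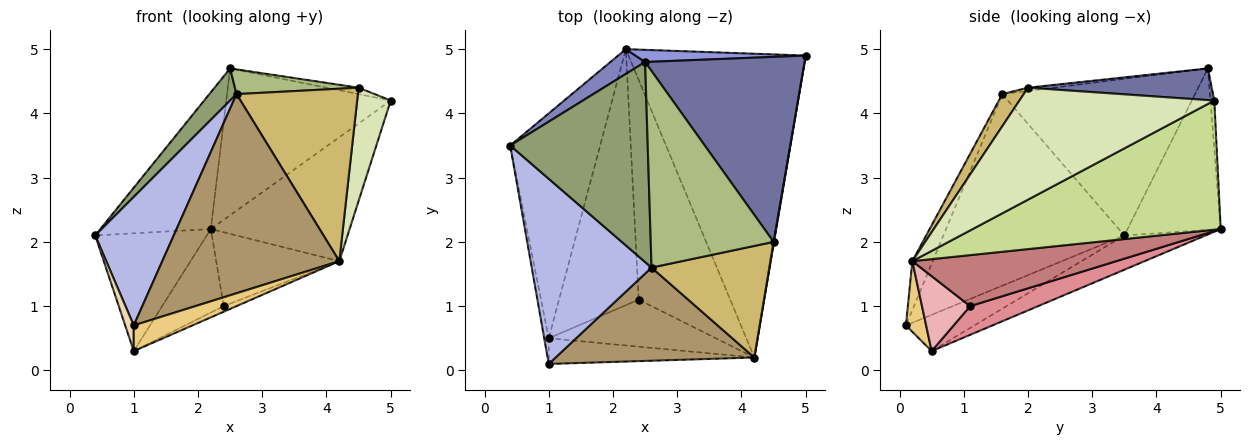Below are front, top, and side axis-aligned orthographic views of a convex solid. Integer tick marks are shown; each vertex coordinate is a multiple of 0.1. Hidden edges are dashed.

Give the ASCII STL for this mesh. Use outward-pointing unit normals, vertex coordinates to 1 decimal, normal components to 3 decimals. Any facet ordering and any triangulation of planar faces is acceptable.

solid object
 facet normal 0.195 0.034 0.980
  outer loop
   vertex 4.5 2.0 4.4
   vertex 5.0 4.9 4.2
   vertex 2.5 4.8 4.7
  endloop
 endfacet
 facet normal -0.639 0.757 0.137
  outer loop
   vertex 2.2 5.0 2.2
   vertex 0.4 3.5 2.1
   vertex 2.5 4.8 4.7
  endloop
 endfacet
 facet normal -0.023 0.996 0.083
  outer loop
   vertex 2.2 5.0 2.2
   vertex 2.5 4.8 4.7
   vertex 5.0 4.9 4.2
  endloop
 endfacet
 facet normal -0.796 -0.345 0.498
  outer loop
   vertex 2.6 1.6 4.3
   vertex 0.4 3.5 2.1
   vertex 1.0 0.1 0.7
  endloop
 endfacet
 facet normal -0.747 -0.105 0.656
  outer loop
   vertex 2.6 1.6 4.3
   vertex 2.5 4.8 4.7
   vertex 0.4 3.5 2.1
  endloop
 endfacet
 facet normal -0.026 -0.125 0.992
  outer loop
   vertex 2.6 1.6 4.3
   vertex 4.5 2.0 4.4
   vertex 2.5 4.8 4.7
  endloop
 endfacet
 facet normal 0.559 0.313 -0.768
  outer loop
   vertex 4.2 0.2 1.7
   vertex 2.2 5.0 2.2
   vertex 5.0 4.9 4.2
  endloop
 endfacet
 facet normal 0.985 -0.170 0.004
  outer loop
   vertex 4.2 0.2 1.7
   vertex 5.0 4.9 4.2
   vertex 4.5 2.0 4.4
  endloop
 endfacet
 facet normal -0.104 -0.901 0.421
  outer loop
   vertex 4.2 0.2 1.7
   vertex 2.6 1.6 4.3
   vertex 1.0 0.1 0.7
  endloop
 endfacet
 facet normal 0.147 -0.831 0.537
  outer loop
   vertex 4.2 0.2 1.7
   vertex 4.5 2.0 4.4
   vertex 2.6 1.6 4.3
  endloop
 endfacet
 facet normal 0.236 -0.687 -0.687
  outer loop
   vertex 1.0 0.5 0.3
   vertex 4.2 0.2 1.7
   vertex 1.0 0.1 0.7
  endloop
 endfacet
 facet normal -0.985 -0.123 -0.123
  outer loop
   vertex 1.0 0.5 0.3
   vertex 1.0 0.1 0.7
   vertex 0.4 3.5 2.1
  endloop
 endfacet
 facet normal -0.320 0.440 -0.839
  outer loop
   vertex 1.0 0.5 0.3
   vertex 0.4 3.5 2.1
   vertex 2.2 5.0 2.2
  endloop
 endfacet
 facet normal 0.467 0.282 -0.838
  outer loop
   vertex 2.4 1.1 1.0
   vertex 2.2 5.0 2.2
   vertex 4.2 0.2 1.7
  endloop
 endfacet
 facet normal 0.324 0.293 -0.899
  outer loop
   vertex 2.4 1.1 1.0
   vertex 1.0 0.5 0.3
   vertex 2.2 5.0 2.2
  endloop
 endfacet
 facet normal 0.407 0.109 -0.907
  outer loop
   vertex 2.4 1.1 1.0
   vertex 4.2 0.2 1.7
   vertex 1.0 0.5 0.3
  endloop
 endfacet
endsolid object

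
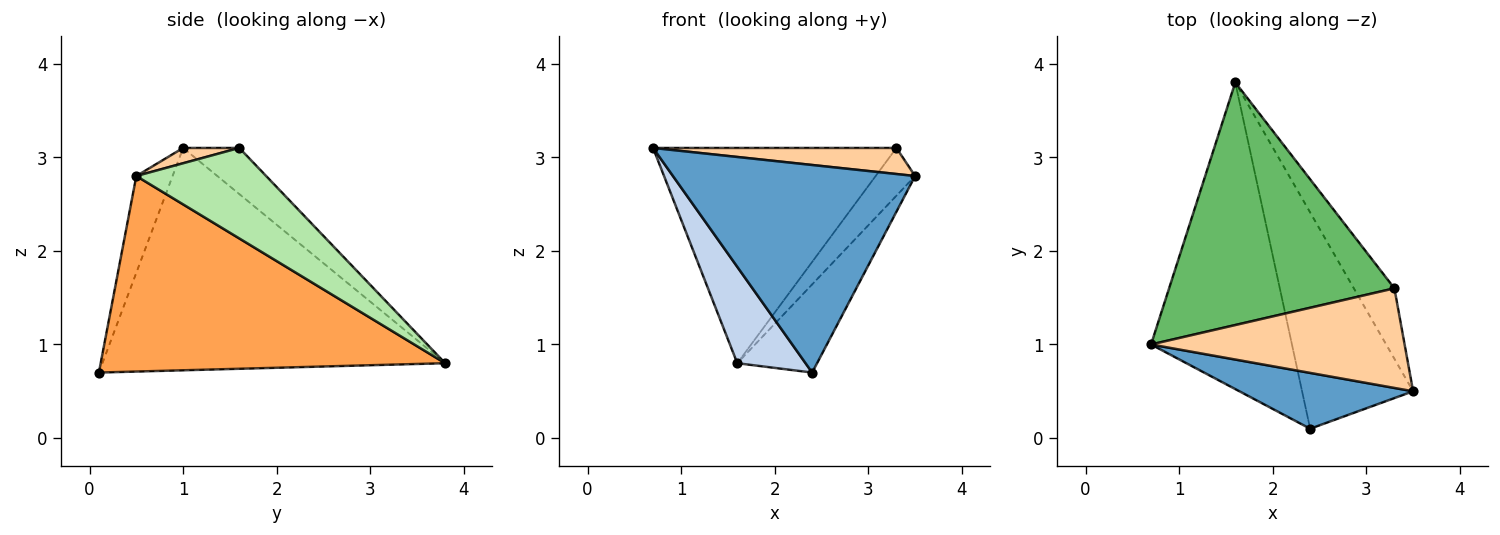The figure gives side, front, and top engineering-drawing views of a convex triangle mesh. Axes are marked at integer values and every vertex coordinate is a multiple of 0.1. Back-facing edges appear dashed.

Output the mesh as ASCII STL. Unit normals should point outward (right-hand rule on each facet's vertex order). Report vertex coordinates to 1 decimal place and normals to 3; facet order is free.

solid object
 facet normal -0.143 -0.956 0.257
  outer loop
   vertex 2.4 0.1 0.7
   vertex 3.5 0.5 2.8
   vertex 0.7 1.0 3.1
  endloop
 endfacet
 facet normal -0.833 -0.166 -0.528
  outer loop
   vertex 2.4 0.1 0.7
   vertex 0.7 1.0 3.1
   vertex 1.6 3.8 0.8
  endloop
 endfacet
 facet normal 0.852 0.197 -0.484
  outer loop
   vertex 2.4 0.1 0.7
   vertex 1.6 3.8 0.8
   vertex 3.5 0.5 2.8
  endloop
 endfacet
 facet normal 0.058 -0.253 0.966
  outer loop
   vertex 3.3 1.6 3.1
   vertex 0.7 1.0 3.1
   vertex 3.5 0.5 2.8
  endloop
 endfacet
 facet normal -0.151 0.656 0.739
  outer loop
   vertex 3.3 1.6 3.1
   vertex 1.6 3.8 0.8
   vertex 0.7 1.0 3.1
  endloop
 endfacet
 facet normal 0.879 0.267 -0.394
  outer loop
   vertex 3.3 1.6 3.1
   vertex 3.5 0.5 2.8
   vertex 1.6 3.8 0.8
  endloop
 endfacet
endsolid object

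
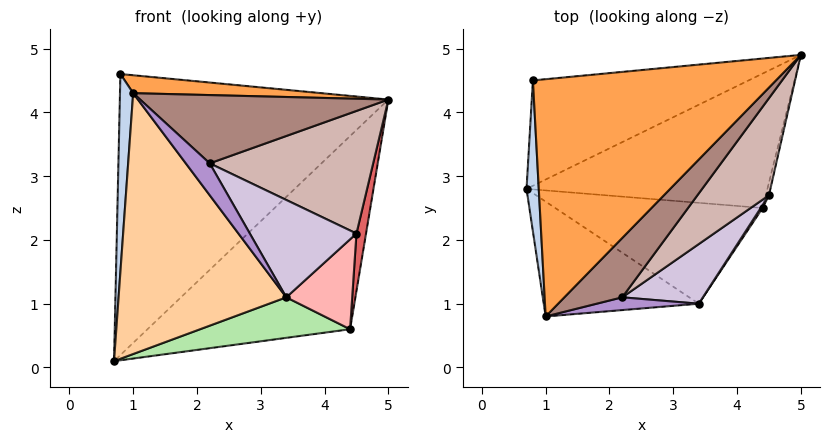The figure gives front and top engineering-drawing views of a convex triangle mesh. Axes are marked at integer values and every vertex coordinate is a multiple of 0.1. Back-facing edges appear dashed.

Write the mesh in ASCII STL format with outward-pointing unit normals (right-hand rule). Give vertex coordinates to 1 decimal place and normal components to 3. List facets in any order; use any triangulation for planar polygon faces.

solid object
 facet normal -0.122 0.929 -0.348
  outer loop
   vertex 0.8 4.5 4.6
   vertex 5.0 4.9 4.2
   vertex 0.7 2.8 0.1
  endloop
 endfacet
 facet normal -0.997 -0.057 0.044
  outer loop
   vertex 0.8 4.5 4.6
   vertex 0.7 2.8 0.1
   vertex 1.0 0.8 4.3
  endloop
 endfacet
 facet normal 0.102 -0.075 0.992
  outer loop
   vertex 0.8 4.5 4.6
   vertex 1.0 0.8 4.3
   vertex 5.0 4.9 4.2
  endloop
 endfacet
 facet normal -0.419 -0.831 -0.366
  outer loop
   vertex 3.4 1.0 1.1
   vertex 1.0 0.8 4.3
   vertex 0.7 2.8 0.1
  endloop
 endfacet
 facet normal 0.142 0.812 -0.565
  outer loop
   vertex 4.4 2.5 0.6
   vertex 0.7 2.8 0.1
   vertex 5.0 4.9 4.2
  endloop
 endfacet
 facet normal 0.095 -0.371 -0.924
  outer loop
   vertex 4.4 2.5 0.6
   vertex 3.4 1.0 1.1
   vertex 0.7 2.8 0.1
  endloop
 endfacet
 facet normal 0.982 -0.184 -0.041
  outer loop
   vertex 4.5 2.7 2.1
   vertex 4.4 2.5 0.6
   vertex 5.0 4.9 4.2
  endloop
 endfacet
 facet normal 0.835 -0.551 0.018
  outer loop
   vertex 4.5 2.7 2.1
   vertex 3.4 1.0 1.1
   vertex 4.4 2.5 0.6
  endloop
 endfacet
 facet normal 0.497 -0.806 0.322
  outer loop
   vertex 2.2 1.1 3.2
   vertex 1.0 0.8 4.3
   vertex 3.4 1.0 1.1
  endloop
 endfacet
 facet normal 0.645 -0.652 0.399
  outer loop
   vertex 2.2 1.1 3.2
   vertex 3.4 1.0 1.1
   vertex 4.5 2.7 2.1
  endloop
 endfacet
 facet normal 0.620 -0.592 0.515
  outer loop
   vertex 2.2 1.1 3.2
   vertex 5.0 4.9 4.2
   vertex 1.0 0.8 4.3
  endloop
 endfacet
 facet normal 0.644 -0.600 0.475
  outer loop
   vertex 2.2 1.1 3.2
   vertex 4.5 2.7 2.1
   vertex 5.0 4.9 4.2
  endloop
 endfacet
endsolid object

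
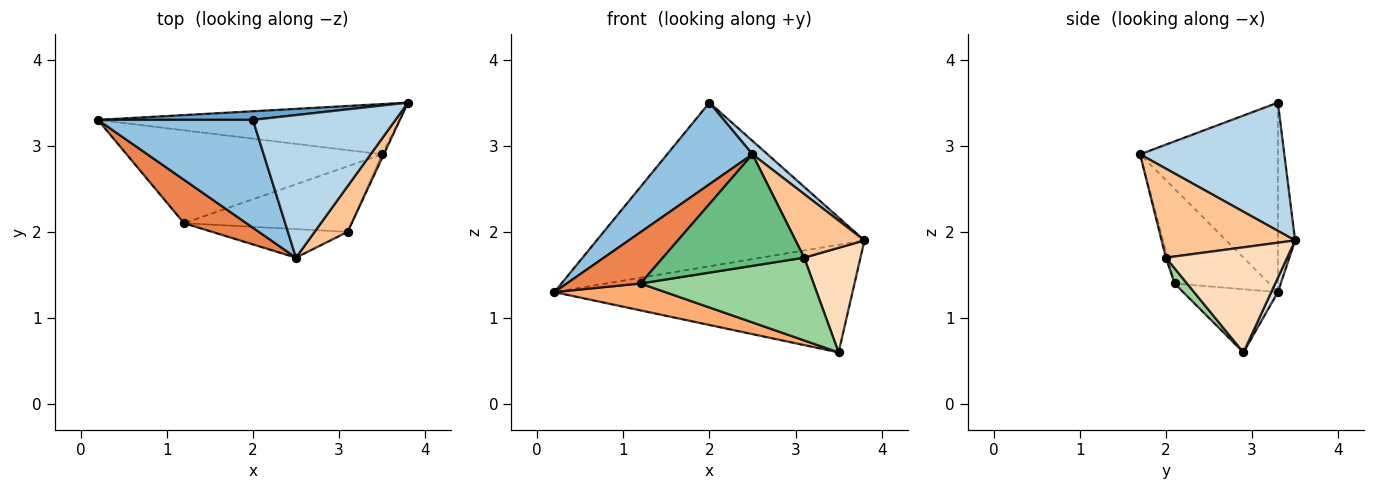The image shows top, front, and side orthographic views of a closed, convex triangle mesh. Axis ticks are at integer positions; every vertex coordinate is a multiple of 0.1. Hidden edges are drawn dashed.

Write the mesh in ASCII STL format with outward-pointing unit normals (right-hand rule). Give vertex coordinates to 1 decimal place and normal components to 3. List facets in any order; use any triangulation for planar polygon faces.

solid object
 facet normal -0.064 0.997 0.052
  outer loop
   vertex 2.0 3.3 3.5
   vertex 3.8 3.5 1.9
   vertex 0.2 3.3 1.3
  endloop
 endfacet
 facet normal -0.698 -0.432 0.571
  outer loop
   vertex 2.0 3.3 3.5
   vertex 0.2 3.3 1.3
   vertex 2.5 1.7 2.9
  endloop
 endfacet
 facet normal 0.667 -0.070 0.742
  outer loop
   vertex 2.0 3.3 3.5
   vertex 2.5 1.7 2.9
   vertex 3.8 3.5 1.9
  endloop
 endfacet
 facet normal 0.020 0.906 -0.423
  outer loop
   vertex 3.5 2.9 0.6
   vertex 0.2 3.3 1.3
   vertex 3.8 3.5 1.9
  endloop
 endfacet
 facet normal -0.700 -0.545 0.461
  outer loop
   vertex 1.2 2.1 1.4
   vertex 2.5 1.7 2.9
   vertex 0.2 3.3 1.3
  endloop
 endfacet
 facet normal -0.231 -0.270 -0.935
  outer loop
   vertex 1.2 2.1 1.4
   vertex 0.2 3.3 1.3
   vertex 3.5 2.9 0.6
  endloop
 endfacet
 facet normal 0.844 -0.436 0.313
  outer loop
   vertex 3.1 2.0 1.7
   vertex 3.8 3.5 1.9
   vertex 2.5 1.7 2.9
  endloop
 endfacet
 facet normal 0.907 -0.421 -0.015
  outer loop
   vertex 3.1 2.0 1.7
   vertex 3.5 2.9 0.6
   vertex 3.8 3.5 1.9
  endloop
 endfacet
 facet normal -0.012 -0.969 -0.248
  outer loop
   vertex 3.1 2.0 1.7
   vertex 2.5 1.7 2.9
   vertex 1.2 2.1 1.4
  endloop
 endfacet
 facet normal 0.057 -0.783 -0.620
  outer loop
   vertex 3.1 2.0 1.7
   vertex 1.2 2.1 1.4
   vertex 3.5 2.9 0.6
  endloop
 endfacet
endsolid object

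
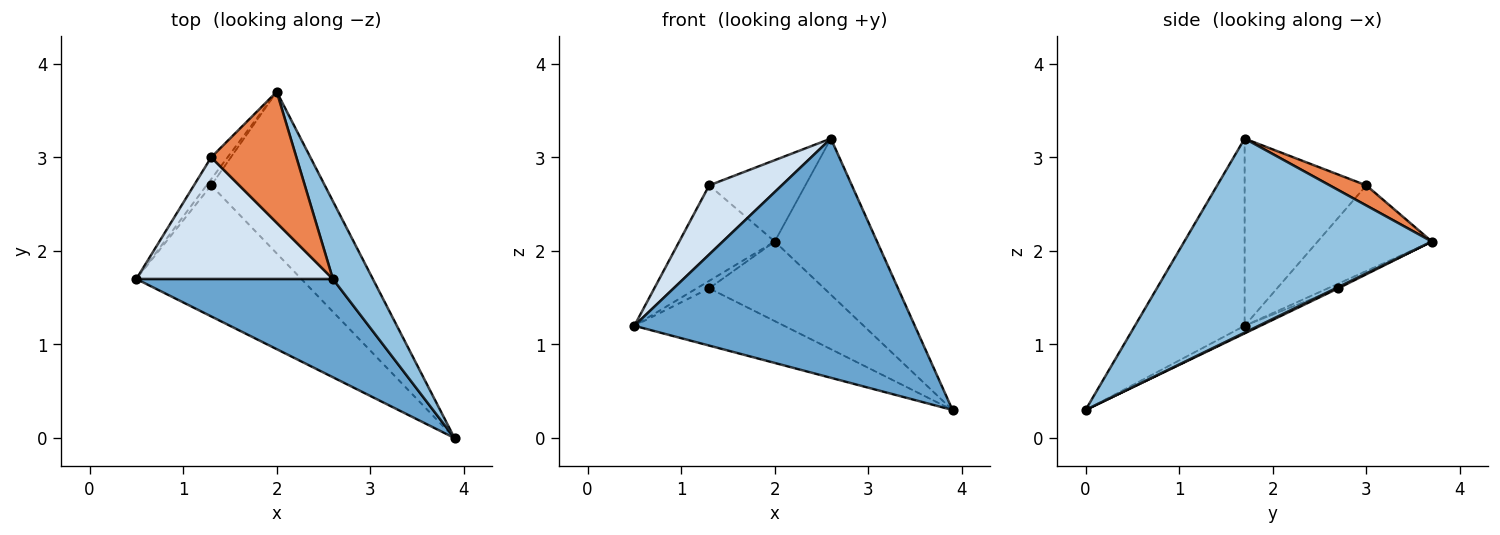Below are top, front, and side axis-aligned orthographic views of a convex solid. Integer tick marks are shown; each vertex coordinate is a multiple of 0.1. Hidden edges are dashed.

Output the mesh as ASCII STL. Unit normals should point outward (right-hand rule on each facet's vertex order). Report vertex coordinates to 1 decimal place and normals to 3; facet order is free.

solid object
 facet normal -0.340 -0.870 0.357
  outer loop
   vertex 2.6 1.7 3.2
   vertex 0.5 1.7 1.2
   vertex 3.9 0.0 0.3
  endloop
 endfacet
 facet normal 0.908 0.375 0.187
  outer loop
   vertex 2.6 1.7 3.2
   vertex 3.9 0.0 0.3
   vertex 2.0 3.7 2.1
  endloop
 endfacet
 facet normal -0.759 0.635 -0.145
  outer loop
   vertex 1.3 3.0 2.7
   vertex 2.0 3.7 2.1
   vertex 0.5 1.7 1.2
  endloop
 endfacet
 facet normal -0.638 -0.380 0.670
  outer loop
   vertex 1.3 3.0 2.7
   vertex 0.5 1.7 1.2
   vertex 2.6 1.7 3.2
  endloop
 endfacet
 facet normal 0.197 0.517 0.833
  outer loop
   vertex 1.3 3.0 2.7
   vertex 2.6 1.7 3.2
   vertex 2.0 3.7 2.1
  endloop
 endfacet
 facet normal -0.042 0.400 -0.916
  outer loop
   vertex 1.3 2.7 1.6
   vertex 3.9 0.0 0.3
   vertex 0.5 1.7 1.2
  endloop
 endfacet
 facet normal -0.539 0.647 -0.539
  outer loop
   vertex 1.3 2.7 1.6
   vertex 0.5 1.7 1.2
   vertex 2.0 3.7 2.1
  endloop
 endfacet
 facet normal 0.010 0.442 -0.897
  outer loop
   vertex 1.3 2.7 1.6
   vertex 2.0 3.7 2.1
   vertex 3.9 0.0 0.3
  endloop
 endfacet
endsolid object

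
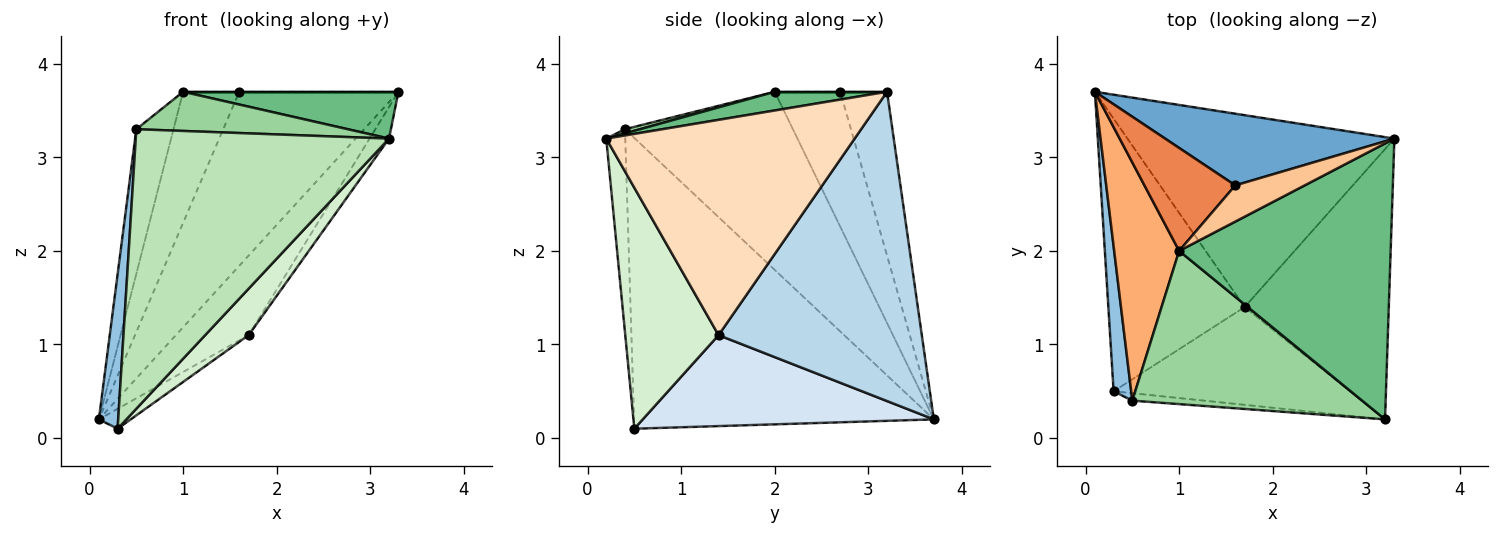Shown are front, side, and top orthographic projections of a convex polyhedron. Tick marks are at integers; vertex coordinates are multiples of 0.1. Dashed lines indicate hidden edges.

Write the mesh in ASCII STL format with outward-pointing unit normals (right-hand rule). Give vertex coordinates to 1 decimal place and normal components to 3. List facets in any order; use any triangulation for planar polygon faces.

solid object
 facet normal -0.262 0.892 0.367
  outer loop
   vertex 1.6 2.7 3.7
   vertex 3.3 3.2 3.7
   vertex 0.1 3.7 0.2
  endloop
 endfacet
 facet normal -0.996 -0.064 0.060
  outer loop
   vertex 0.5 0.4 3.3
   vertex 0.1 3.7 0.2
   vertex 0.3 0.5 0.1
  endloop
 endfacet
 facet normal 0.731 0.261 -0.631
  outer loop
   vertex 1.7 1.4 1.1
   vertex 0.1 3.7 0.2
   vertex 3.3 3.2 3.7
  endloop
 endfacet
 facet normal 0.554 0.061 -0.830
  outer loop
   vertex 1.7 1.4 1.1
   vertex 0.3 0.5 0.1
   vertex 0.1 3.7 0.2
  endloop
 endfacet
 facet normal -0.676 0.579 0.455
  outer loop
   vertex 1.0 2.0 3.7
   vertex 1.6 2.7 3.7
   vertex 0.1 3.7 0.2
  endloop
 endfacet
 facet normal -0.920 0.204 0.335
  outer loop
   vertex 1.0 2.0 3.7
   vertex 0.1 3.7 0.2
   vertex 0.5 0.4 3.3
  endloop
 endfacet
 facet normal 0.000 0.000 1.000
  outer loop
   vertex 1.0 2.0 3.7
   vertex 3.3 3.2 3.7
   vertex 1.6 2.7 3.7
  endloop
 endfacet
 facet normal 0.829 0.065 -0.555
  outer loop
   vertex 3.2 0.2 3.2
   vertex 1.7 1.4 1.1
   vertex 3.3 3.2 3.7
  endloop
 endfacet
 facet normal 0.087 -0.167 0.982
  outer loop
   vertex 3.2 0.2 3.2
   vertex 3.3 3.2 3.7
   vertex 1.0 2.0 3.7
  endloop
 endfacet
 facet normal 0.018 -0.248 0.969
  outer loop
   vertex 3.2 0.2 3.2
   vertex 1.0 2.0 3.7
   vertex 0.5 0.4 3.3
  endloop
 endfacet
 facet normal -0.075 -0.997 -0.026
  outer loop
   vertex 3.2 0.2 3.2
   vertex 0.5 0.4 3.3
   vertex 0.3 0.5 0.1
  endloop
 endfacet
 facet normal 0.677 -0.316 -0.664
  outer loop
   vertex 3.2 0.2 3.2
   vertex 0.3 0.5 0.1
   vertex 1.7 1.4 1.1
  endloop
 endfacet
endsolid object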